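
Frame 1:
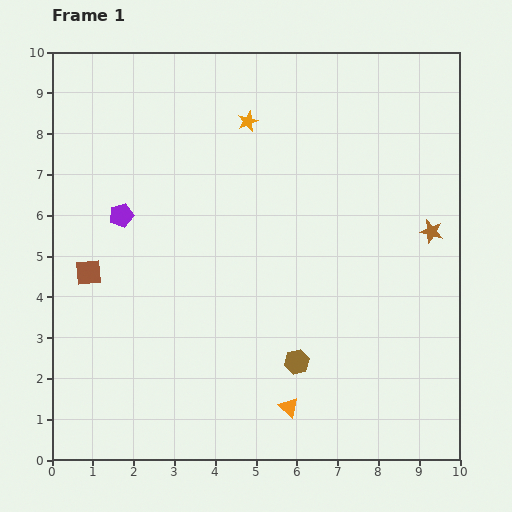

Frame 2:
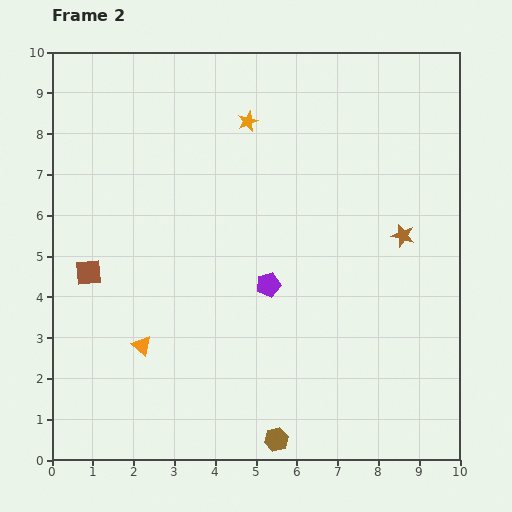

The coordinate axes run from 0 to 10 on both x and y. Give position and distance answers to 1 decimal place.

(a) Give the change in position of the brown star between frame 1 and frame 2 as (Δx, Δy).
(-0.7, -0.1)

The brown star was at (9.3, 5.6) in frame 1 and (8.6, 5.5) in frame 2.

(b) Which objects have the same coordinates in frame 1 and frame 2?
the brown square, the orange star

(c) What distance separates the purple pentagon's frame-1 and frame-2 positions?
4.0

The purple pentagon moved from (1.7, 6.0) to (5.3, 4.3), a distance of √(3.6² + 1.7²) ≈ 4.0.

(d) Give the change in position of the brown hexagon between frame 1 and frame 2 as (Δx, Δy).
(-0.5, -1.9)

The brown hexagon was at (6.0, 2.4) in frame 1 and (5.5, 0.5) in frame 2.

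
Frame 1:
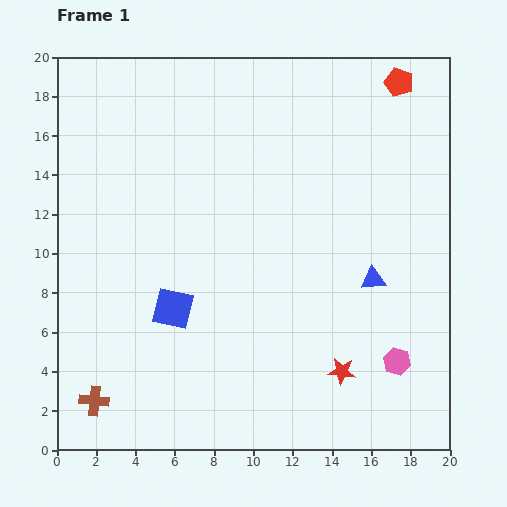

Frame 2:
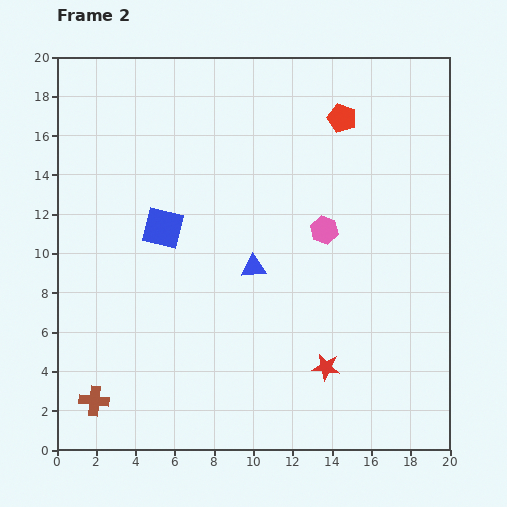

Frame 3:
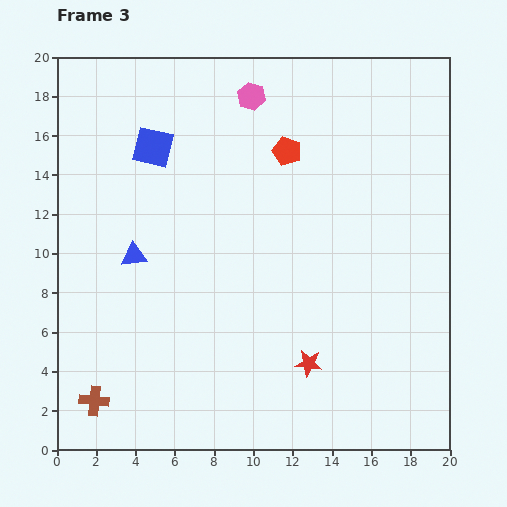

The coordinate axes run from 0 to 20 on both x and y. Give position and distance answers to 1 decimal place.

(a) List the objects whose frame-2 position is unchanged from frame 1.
the brown cross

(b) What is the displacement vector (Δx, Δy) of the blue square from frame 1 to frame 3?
(-1.0, 8.2)

The blue square was at (5.9, 7.2) in frame 1 and (4.9, 15.4) in frame 3.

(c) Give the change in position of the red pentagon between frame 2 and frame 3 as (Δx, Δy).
(-2.8, -1.7)

The red pentagon was at (14.5, 16.9) in frame 2 and (11.7, 15.2) in frame 3.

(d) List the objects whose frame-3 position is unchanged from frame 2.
the brown cross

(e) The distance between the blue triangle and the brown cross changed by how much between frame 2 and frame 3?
-2.9

Distance in frame 2: 10.6. Distance in frame 3: 7.7.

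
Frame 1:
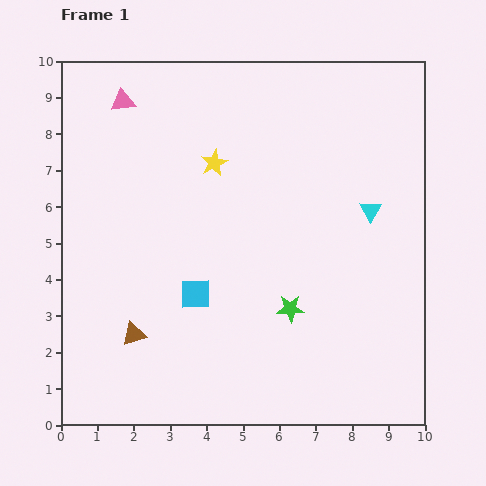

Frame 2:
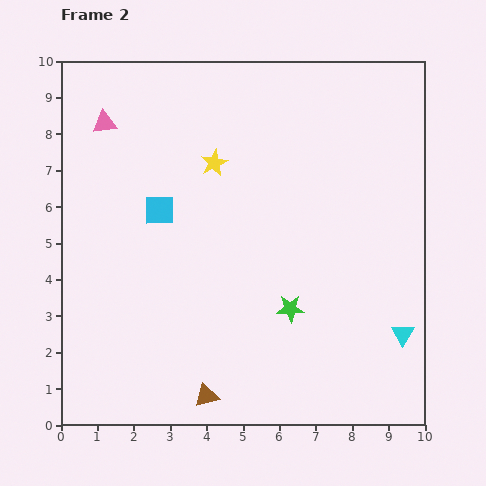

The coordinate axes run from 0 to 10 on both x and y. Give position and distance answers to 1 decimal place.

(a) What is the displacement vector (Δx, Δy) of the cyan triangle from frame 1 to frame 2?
(0.9, -3.4)

The cyan triangle was at (8.5, 5.9) in frame 1 and (9.4, 2.5) in frame 2.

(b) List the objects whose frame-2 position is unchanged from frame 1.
the yellow star, the green star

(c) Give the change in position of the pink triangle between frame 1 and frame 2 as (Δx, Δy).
(-0.5, -0.6)

The pink triangle was at (1.7, 8.9) in frame 1 and (1.2, 8.3) in frame 2.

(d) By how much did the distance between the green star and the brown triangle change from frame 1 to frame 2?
-1.1

Distance in frame 1: 4.4. Distance in frame 2: 3.3.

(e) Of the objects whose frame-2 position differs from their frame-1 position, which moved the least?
the pink triangle

(moved 0.8)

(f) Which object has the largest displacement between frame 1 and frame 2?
the cyan triangle

(moved 3.5; next 2.6)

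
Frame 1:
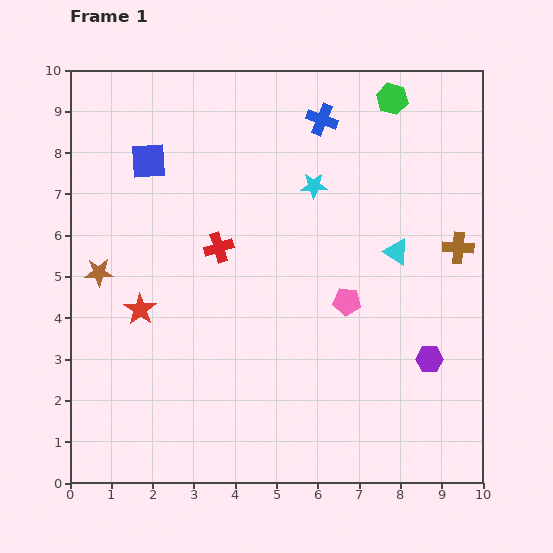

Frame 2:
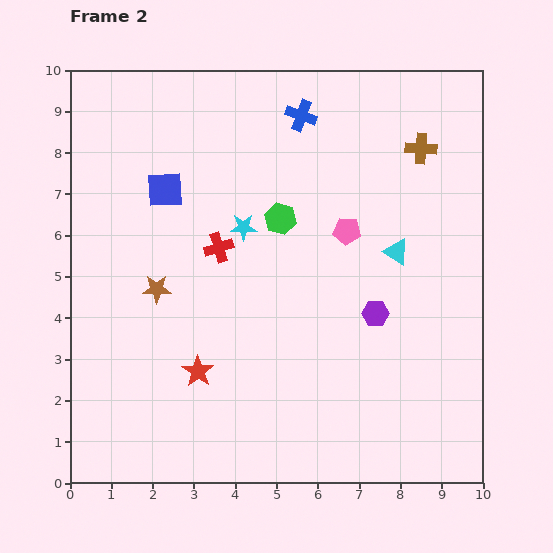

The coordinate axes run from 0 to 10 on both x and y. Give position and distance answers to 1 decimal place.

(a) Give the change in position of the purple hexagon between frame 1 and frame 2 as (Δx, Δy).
(-1.3, 1.1)

The purple hexagon was at (8.7, 3.0) in frame 1 and (7.4, 4.1) in frame 2.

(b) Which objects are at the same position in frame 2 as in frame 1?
the cyan triangle, the red cross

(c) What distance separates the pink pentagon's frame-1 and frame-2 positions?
1.7

The pink pentagon moved from (6.7, 4.4) to (6.7, 6.1), a distance of √(0.0² + 1.7²) ≈ 1.7.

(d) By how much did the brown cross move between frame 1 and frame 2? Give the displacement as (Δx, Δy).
(-0.9, 2.4)

The brown cross was at (9.4, 5.7) in frame 1 and (8.5, 8.1) in frame 2.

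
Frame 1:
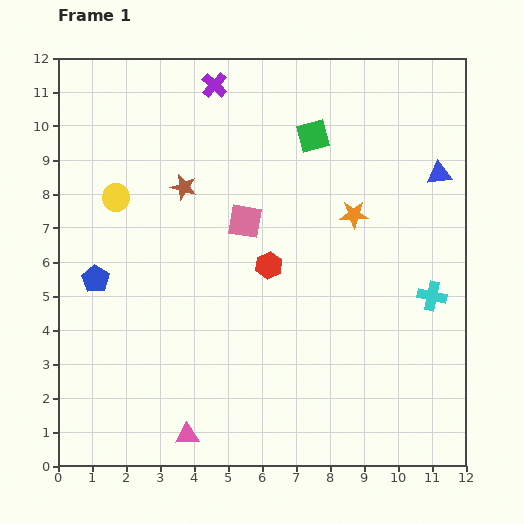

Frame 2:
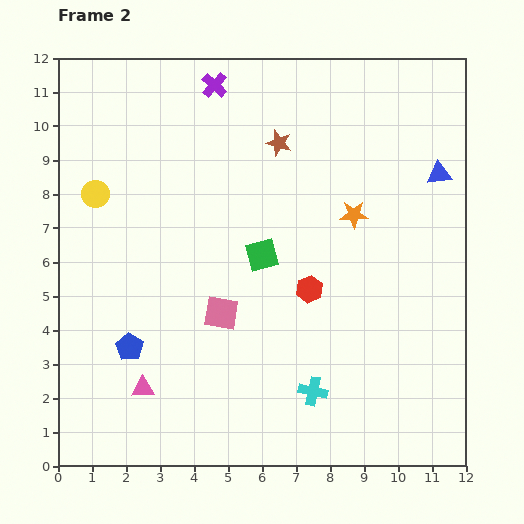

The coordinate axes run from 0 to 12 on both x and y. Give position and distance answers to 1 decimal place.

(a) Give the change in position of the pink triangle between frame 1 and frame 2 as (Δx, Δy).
(-1.3, 1.4)

The pink triangle was at (3.8, 0.9) in frame 1 and (2.5, 2.3) in frame 2.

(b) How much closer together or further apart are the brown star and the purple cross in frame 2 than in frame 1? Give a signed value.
-0.6

Distance in frame 1: 3.1. Distance in frame 2: 2.5.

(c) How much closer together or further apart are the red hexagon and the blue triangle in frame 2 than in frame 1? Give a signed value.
-0.6

Distance in frame 1: 5.7. Distance in frame 2: 5.1.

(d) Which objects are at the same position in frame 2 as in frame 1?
the blue triangle, the orange star, the purple cross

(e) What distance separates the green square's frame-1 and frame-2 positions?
3.8

The green square moved from (7.5, 9.7) to (6.0, 6.2), a distance of √(1.5² + 3.5²) ≈ 3.8.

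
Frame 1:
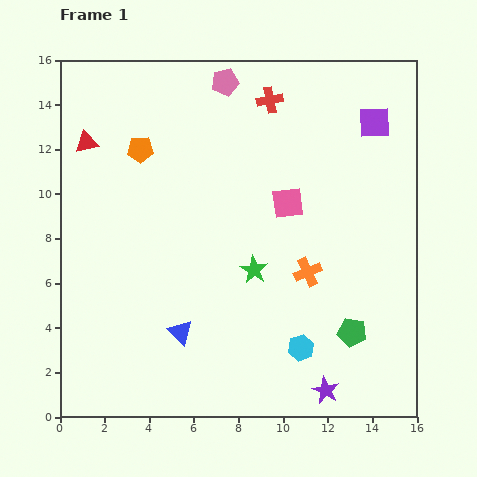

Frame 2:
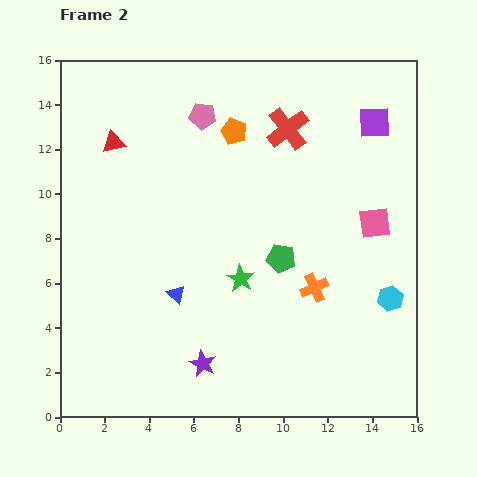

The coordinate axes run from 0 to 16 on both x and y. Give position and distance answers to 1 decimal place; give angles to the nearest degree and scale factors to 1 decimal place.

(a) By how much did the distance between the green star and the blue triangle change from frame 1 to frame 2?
-1.3

Distance in frame 1: 4.3. Distance in frame 2: 3.0.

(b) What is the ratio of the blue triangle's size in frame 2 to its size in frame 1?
0.7×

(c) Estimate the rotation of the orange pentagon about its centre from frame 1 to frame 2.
24° clockwise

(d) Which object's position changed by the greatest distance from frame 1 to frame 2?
the purple star

(moved 5.6; next 4.6)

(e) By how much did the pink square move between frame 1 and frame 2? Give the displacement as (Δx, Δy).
(3.9, -0.9)

The pink square was at (10.2, 9.6) in frame 1 and (14.1, 8.7) in frame 2.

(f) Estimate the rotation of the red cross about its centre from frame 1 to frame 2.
27° counter-clockwise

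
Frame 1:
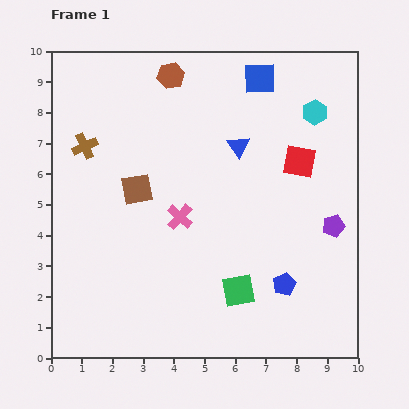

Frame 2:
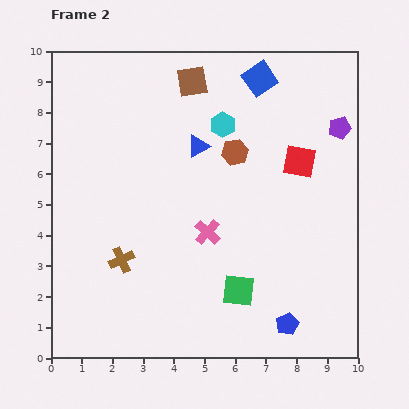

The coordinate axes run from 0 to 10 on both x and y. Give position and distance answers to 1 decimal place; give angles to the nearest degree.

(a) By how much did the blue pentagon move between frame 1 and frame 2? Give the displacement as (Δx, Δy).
(0.1, -1.3)

The blue pentagon was at (7.6, 2.4) in frame 1 and (7.7, 1.1) in frame 2.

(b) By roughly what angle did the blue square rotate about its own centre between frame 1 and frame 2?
33° counter-clockwise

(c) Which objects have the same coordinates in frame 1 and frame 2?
the blue square, the red square, the green square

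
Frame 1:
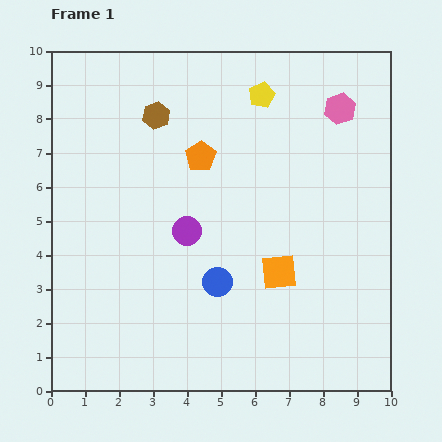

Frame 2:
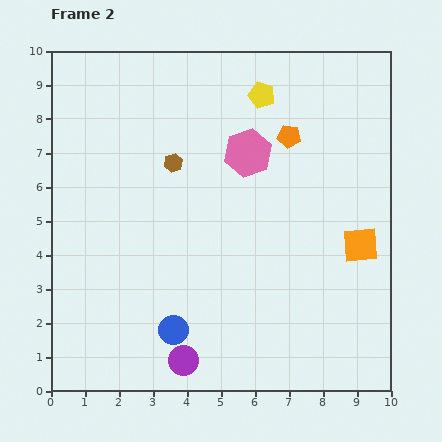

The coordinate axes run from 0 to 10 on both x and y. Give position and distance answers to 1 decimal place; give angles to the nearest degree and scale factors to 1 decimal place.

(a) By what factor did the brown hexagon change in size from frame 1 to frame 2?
0.7×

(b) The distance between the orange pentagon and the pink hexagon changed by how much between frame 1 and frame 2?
-3.0

Distance in frame 1: 4.3. Distance in frame 2: 1.3.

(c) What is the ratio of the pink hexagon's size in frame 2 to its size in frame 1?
1.5×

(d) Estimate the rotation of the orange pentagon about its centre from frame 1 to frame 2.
30° counter-clockwise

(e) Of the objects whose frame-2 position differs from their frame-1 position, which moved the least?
the brown hexagon

(moved 1.5)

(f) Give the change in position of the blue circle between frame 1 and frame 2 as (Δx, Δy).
(-1.3, -1.4)

The blue circle was at (4.9, 3.2) in frame 1 and (3.6, 1.8) in frame 2.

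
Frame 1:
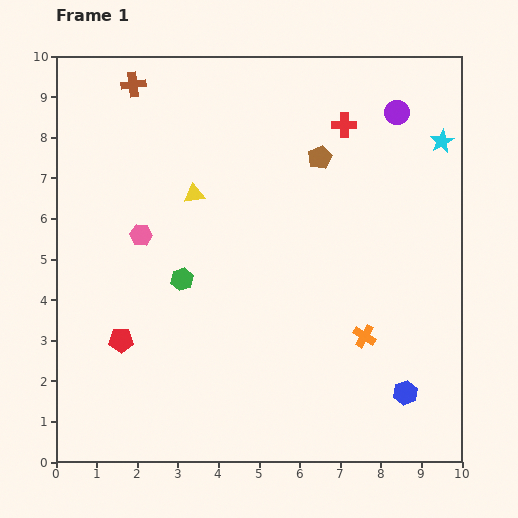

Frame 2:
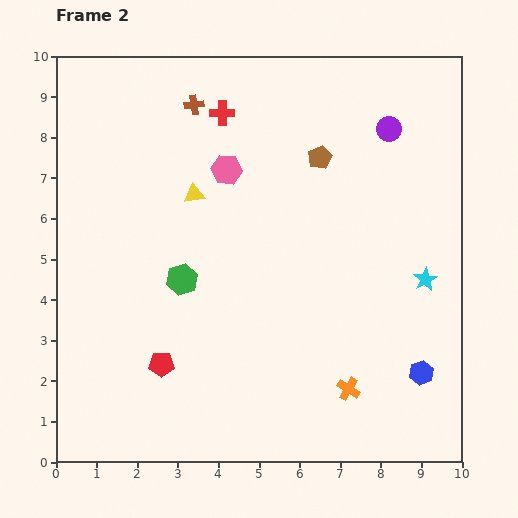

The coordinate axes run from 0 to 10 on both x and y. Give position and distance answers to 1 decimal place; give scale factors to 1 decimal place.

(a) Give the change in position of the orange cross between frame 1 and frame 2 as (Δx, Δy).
(-0.4, -1.3)

The orange cross was at (7.6, 3.1) in frame 1 and (7.2, 1.8) in frame 2.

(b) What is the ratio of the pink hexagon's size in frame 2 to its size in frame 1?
1.4×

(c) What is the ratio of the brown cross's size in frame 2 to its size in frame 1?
0.8×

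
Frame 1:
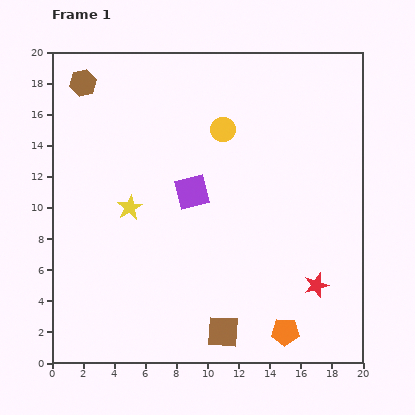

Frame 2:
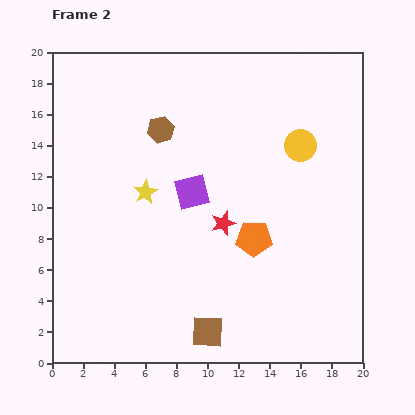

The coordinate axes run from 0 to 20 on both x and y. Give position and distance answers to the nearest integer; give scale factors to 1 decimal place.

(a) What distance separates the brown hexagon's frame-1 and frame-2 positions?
6

The brown hexagon moved from (2, 18) to (7, 15), a distance of √(5² + 3²) ≈ 6.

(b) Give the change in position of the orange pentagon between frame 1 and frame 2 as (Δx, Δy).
(-2, 6)

The orange pentagon was at (15, 2) in frame 1 and (13, 8) in frame 2.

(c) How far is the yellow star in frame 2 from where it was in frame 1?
1

The yellow star moved from (5, 10) to (6, 11), a distance of √(1² + 1²) ≈ 1.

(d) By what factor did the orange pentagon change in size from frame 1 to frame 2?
1.3×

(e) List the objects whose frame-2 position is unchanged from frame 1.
the purple square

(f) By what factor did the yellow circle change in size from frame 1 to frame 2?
1.3×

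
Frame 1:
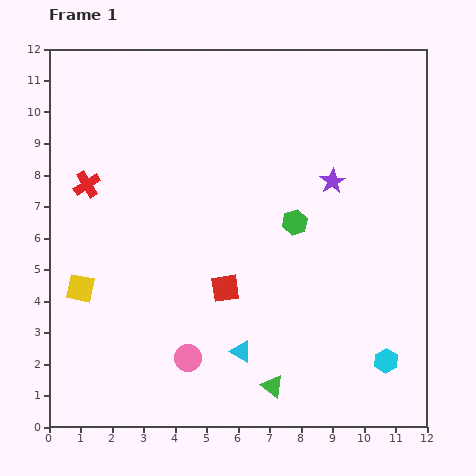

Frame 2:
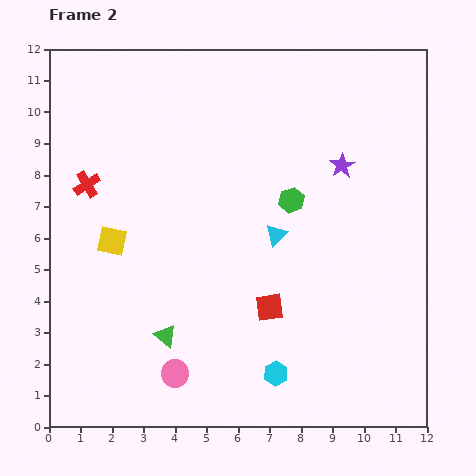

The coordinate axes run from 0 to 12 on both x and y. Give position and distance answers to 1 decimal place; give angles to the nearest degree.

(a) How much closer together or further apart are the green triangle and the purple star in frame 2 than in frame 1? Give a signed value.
+1.0

Distance in frame 1: 6.8. Distance in frame 2: 7.8.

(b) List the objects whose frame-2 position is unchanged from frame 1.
the red cross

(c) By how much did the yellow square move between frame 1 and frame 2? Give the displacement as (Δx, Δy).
(1.0, 1.5)

The yellow square was at (1.0, 4.4) in frame 1 and (2.0, 5.9) in frame 2.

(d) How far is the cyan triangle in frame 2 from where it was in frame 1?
3.9

The cyan triangle moved from (6.1, 2.4) to (7.2, 6.1), a distance of √(1.1² + 3.7²) ≈ 3.9.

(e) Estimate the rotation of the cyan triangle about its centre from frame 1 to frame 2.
48° clockwise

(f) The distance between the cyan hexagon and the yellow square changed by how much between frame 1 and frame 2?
-3.3

Distance in frame 1: 10.0. Distance in frame 2: 6.7.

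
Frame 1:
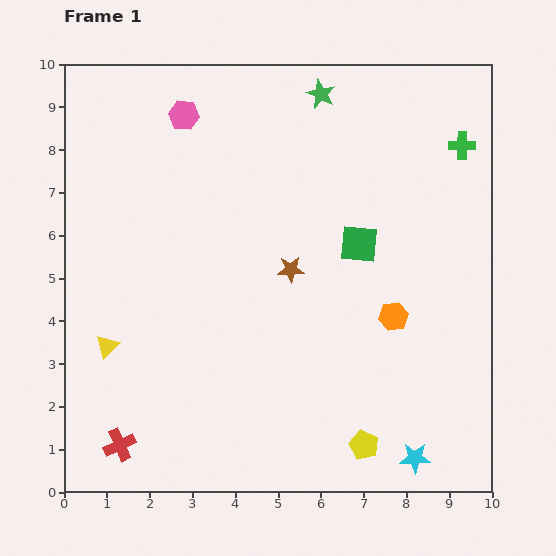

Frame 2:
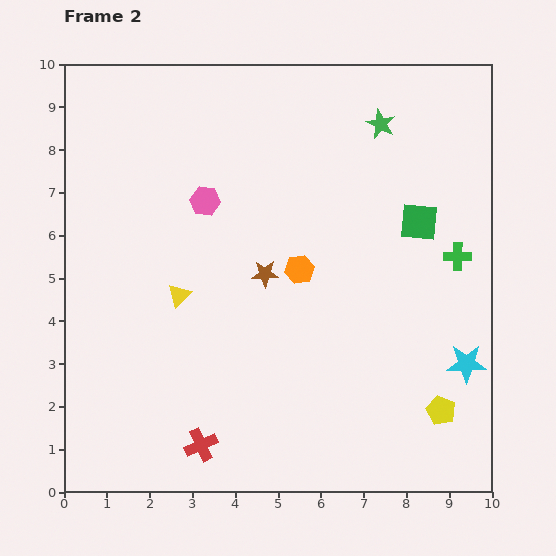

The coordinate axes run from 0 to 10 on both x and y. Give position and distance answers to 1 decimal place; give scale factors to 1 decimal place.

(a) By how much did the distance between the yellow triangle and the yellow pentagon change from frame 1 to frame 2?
+0.3

Distance in frame 1: 6.4. Distance in frame 2: 6.7.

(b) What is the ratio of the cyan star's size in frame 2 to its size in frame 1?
1.3×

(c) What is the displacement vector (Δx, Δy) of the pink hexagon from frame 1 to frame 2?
(0.5, -2.0)

The pink hexagon was at (2.8, 8.8) in frame 1 and (3.3, 6.8) in frame 2.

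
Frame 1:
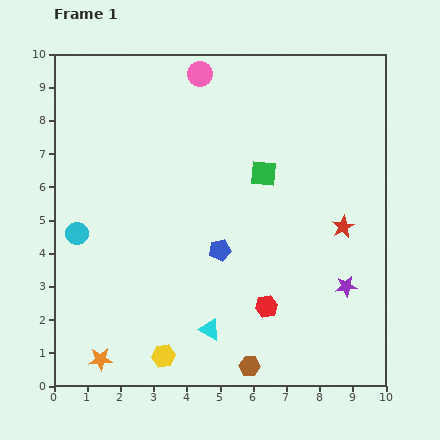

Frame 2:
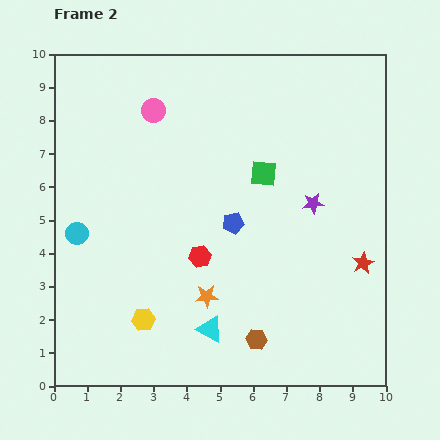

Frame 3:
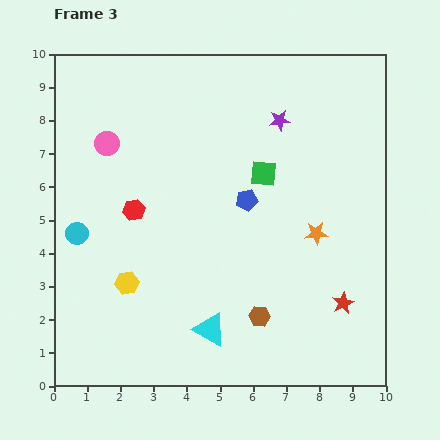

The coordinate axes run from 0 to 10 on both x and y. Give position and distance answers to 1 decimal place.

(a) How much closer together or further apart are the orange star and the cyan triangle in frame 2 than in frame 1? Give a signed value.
-2.4

Distance in frame 1: 3.4. Distance in frame 2: 1.0.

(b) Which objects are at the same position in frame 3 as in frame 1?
the cyan circle, the cyan triangle, the green square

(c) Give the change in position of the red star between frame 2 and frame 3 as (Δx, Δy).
(-0.6, -1.2)

The red star was at (9.3, 3.7) in frame 2 and (8.7, 2.5) in frame 3.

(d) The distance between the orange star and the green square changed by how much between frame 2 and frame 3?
-1.7

Distance in frame 2: 4.1. Distance in frame 3: 2.4.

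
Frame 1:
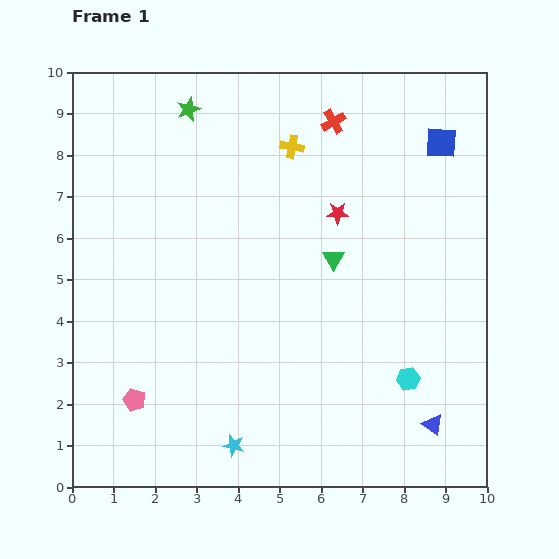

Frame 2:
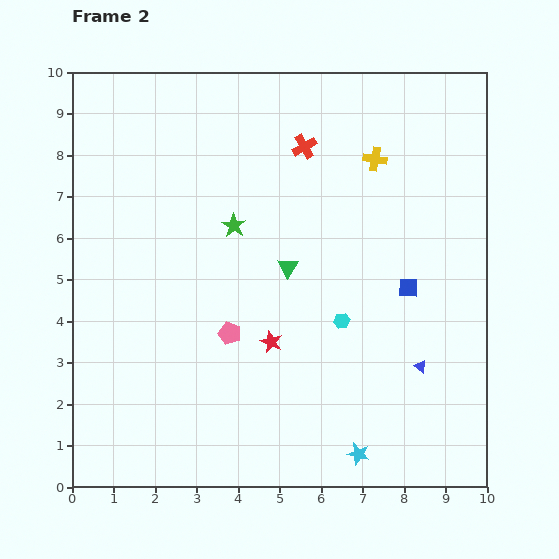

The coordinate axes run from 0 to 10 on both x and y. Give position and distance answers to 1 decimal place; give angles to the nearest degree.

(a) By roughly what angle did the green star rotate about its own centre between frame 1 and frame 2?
17° counter-clockwise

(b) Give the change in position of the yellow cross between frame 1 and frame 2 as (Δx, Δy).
(2.0, -0.3)

The yellow cross was at (5.3, 8.2) in frame 1 and (7.3, 7.9) in frame 2.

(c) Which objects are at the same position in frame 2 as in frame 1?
none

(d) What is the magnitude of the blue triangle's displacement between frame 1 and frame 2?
1.4

The blue triangle moved from (8.7, 1.5) to (8.4, 2.9), a distance of √(0.3² + 1.4²) ≈ 1.4.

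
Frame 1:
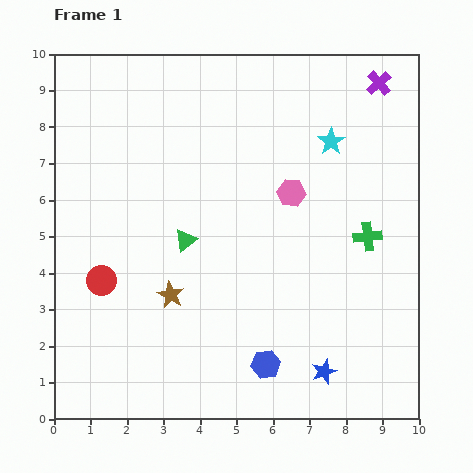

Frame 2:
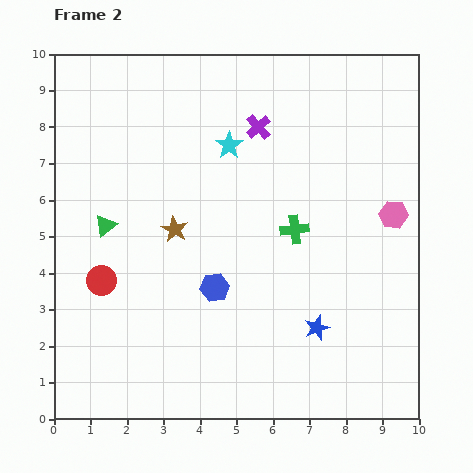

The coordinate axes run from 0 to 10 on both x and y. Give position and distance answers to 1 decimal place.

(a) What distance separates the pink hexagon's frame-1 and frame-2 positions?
2.9

The pink hexagon moved from (6.5, 6.2) to (9.3, 5.6), a distance of √(2.8² + 0.6²) ≈ 2.9.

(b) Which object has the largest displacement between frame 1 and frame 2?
the purple cross

(moved 3.5; next 2.9)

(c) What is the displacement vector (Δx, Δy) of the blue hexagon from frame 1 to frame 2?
(-1.4, 2.1)

The blue hexagon was at (5.8, 1.5) in frame 1 and (4.4, 3.6) in frame 2.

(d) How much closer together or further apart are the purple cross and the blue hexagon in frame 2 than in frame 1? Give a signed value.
-3.7

Distance in frame 1: 8.3. Distance in frame 2: 4.6.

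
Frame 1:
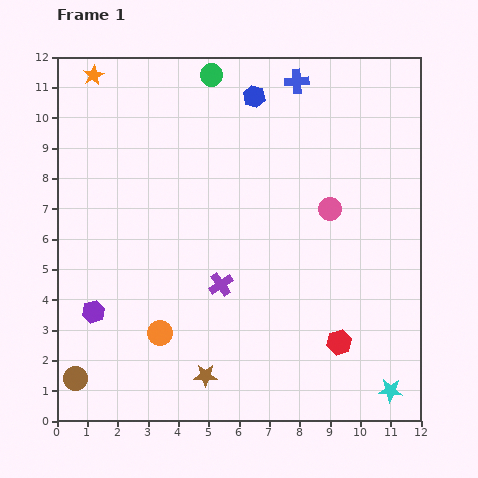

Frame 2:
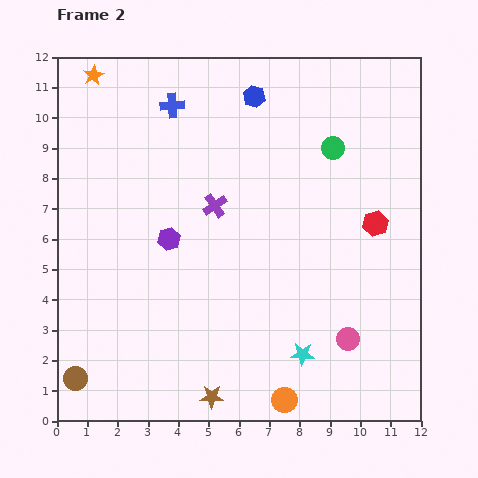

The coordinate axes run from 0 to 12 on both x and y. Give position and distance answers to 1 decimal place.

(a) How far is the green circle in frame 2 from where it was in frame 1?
4.7

The green circle moved from (5.1, 11.4) to (9.1, 9.0), a distance of √(4.0² + 2.4²) ≈ 4.7.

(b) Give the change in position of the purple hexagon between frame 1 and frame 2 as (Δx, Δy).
(2.5, 2.4)

The purple hexagon was at (1.2, 3.6) in frame 1 and (3.7, 6.0) in frame 2.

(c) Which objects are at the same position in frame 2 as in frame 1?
the orange star, the blue hexagon, the brown circle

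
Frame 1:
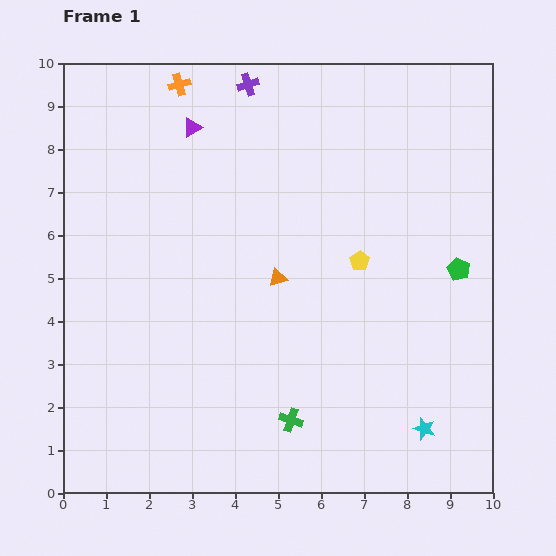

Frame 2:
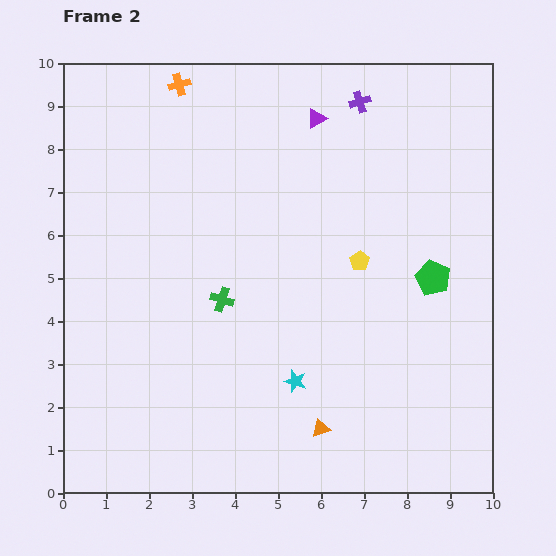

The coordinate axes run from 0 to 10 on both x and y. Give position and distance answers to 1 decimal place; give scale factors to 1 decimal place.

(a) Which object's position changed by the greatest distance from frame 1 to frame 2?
the orange triangle

(moved 3.6; next 3.2)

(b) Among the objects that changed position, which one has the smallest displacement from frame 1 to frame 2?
the green pentagon

(moved 0.6)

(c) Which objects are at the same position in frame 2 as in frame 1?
the yellow pentagon, the orange cross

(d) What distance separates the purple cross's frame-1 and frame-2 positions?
2.6

The purple cross moved from (4.3, 9.5) to (6.9, 9.1), a distance of √(2.6² + 0.4²) ≈ 2.6.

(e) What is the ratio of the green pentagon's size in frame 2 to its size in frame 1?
1.5×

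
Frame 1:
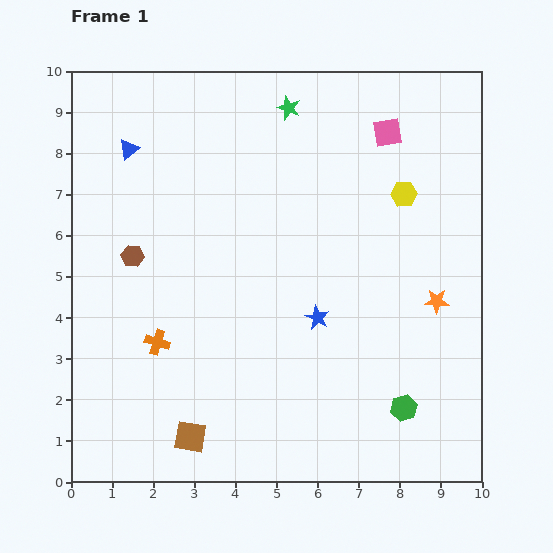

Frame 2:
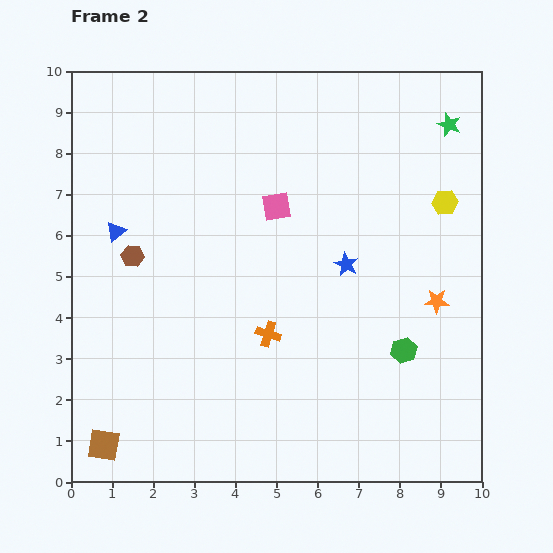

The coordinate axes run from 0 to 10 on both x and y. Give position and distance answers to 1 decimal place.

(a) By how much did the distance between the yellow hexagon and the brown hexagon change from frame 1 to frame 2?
+0.9

Distance in frame 1: 6.8. Distance in frame 2: 7.7.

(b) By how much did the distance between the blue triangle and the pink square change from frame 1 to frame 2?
-2.4

Distance in frame 1: 6.3. Distance in frame 2: 3.9.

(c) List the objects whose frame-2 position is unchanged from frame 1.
the orange star, the brown hexagon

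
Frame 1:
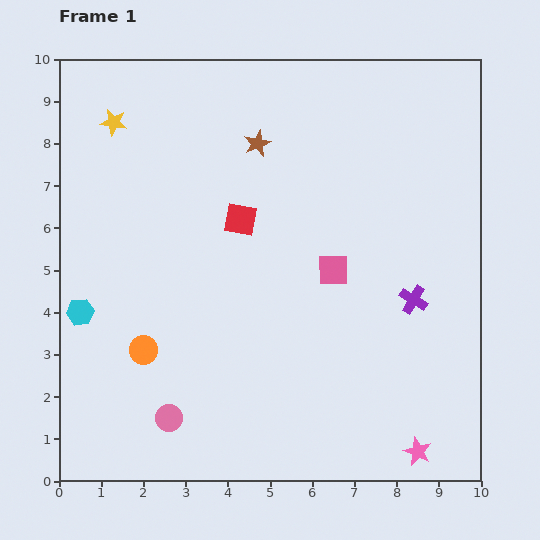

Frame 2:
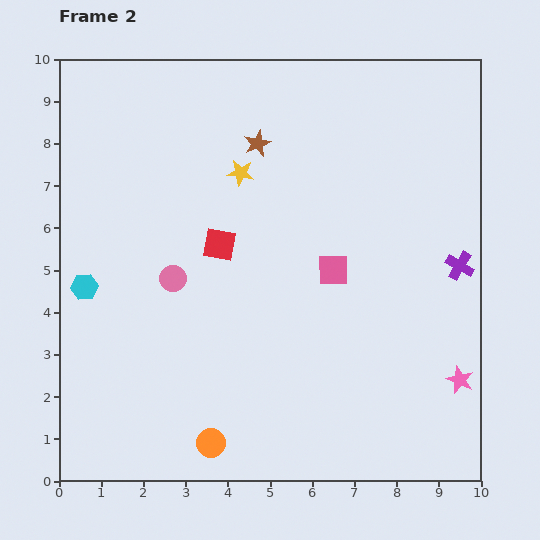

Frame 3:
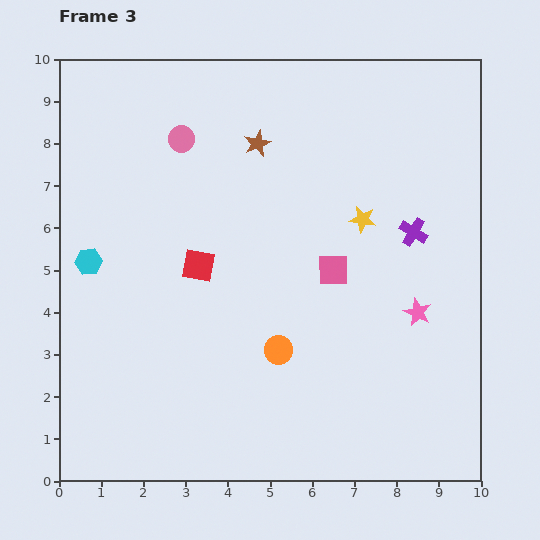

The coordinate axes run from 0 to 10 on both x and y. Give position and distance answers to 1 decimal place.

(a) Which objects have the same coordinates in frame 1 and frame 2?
the brown star, the pink square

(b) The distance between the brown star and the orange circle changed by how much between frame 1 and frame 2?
+1.6

Distance in frame 1: 5.6. Distance in frame 2: 7.2.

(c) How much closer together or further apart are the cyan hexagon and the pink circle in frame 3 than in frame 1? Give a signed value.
+0.3

Distance in frame 1: 3.3. Distance in frame 3: 3.6.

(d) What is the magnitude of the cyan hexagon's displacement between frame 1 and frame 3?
1.2

The cyan hexagon moved from (0.5, 4.0) to (0.7, 5.2), a distance of √(0.2² + 1.2²) ≈ 1.2.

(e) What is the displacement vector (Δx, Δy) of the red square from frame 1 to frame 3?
(-1.0, -1.1)

The red square was at (4.3, 6.2) in frame 1 and (3.3, 5.1) in frame 3.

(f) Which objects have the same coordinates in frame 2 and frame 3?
the brown star, the pink square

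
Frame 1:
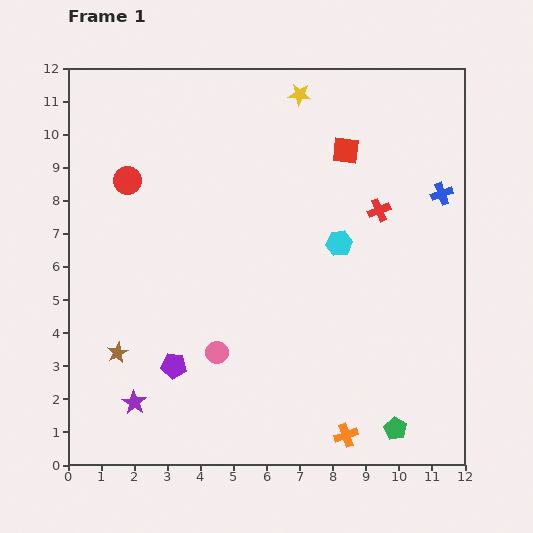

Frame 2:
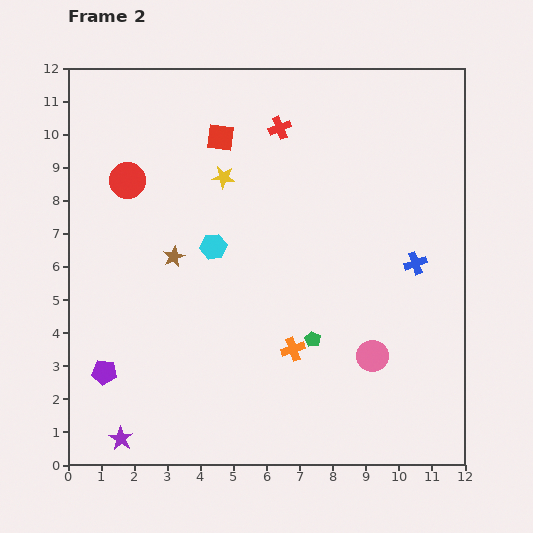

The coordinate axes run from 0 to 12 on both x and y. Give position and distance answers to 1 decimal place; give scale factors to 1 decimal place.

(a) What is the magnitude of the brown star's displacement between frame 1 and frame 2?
3.4

The brown star moved from (1.5, 3.4) to (3.2, 6.3), a distance of √(1.7² + 2.9²) ≈ 3.4.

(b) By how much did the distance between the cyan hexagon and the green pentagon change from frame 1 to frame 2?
-1.8

Distance in frame 1: 5.9. Distance in frame 2: 4.1.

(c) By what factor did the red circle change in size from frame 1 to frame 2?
1.3×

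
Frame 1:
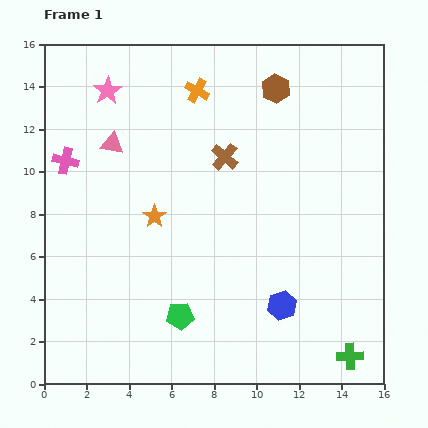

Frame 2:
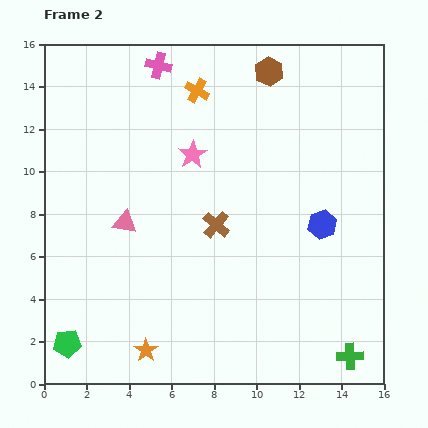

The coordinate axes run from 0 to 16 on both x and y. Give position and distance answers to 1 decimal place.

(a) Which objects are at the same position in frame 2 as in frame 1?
the orange cross, the green cross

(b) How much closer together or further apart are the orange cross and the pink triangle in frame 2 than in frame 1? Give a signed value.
+2.4

Distance in frame 1: 4.7. Distance in frame 2: 7.1.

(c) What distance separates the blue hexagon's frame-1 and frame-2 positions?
4.2

The blue hexagon moved from (11.2, 3.7) to (13.1, 7.5), a distance of √(1.9² + 3.8²) ≈ 4.2.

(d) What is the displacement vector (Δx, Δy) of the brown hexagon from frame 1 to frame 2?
(-0.3, 0.8)

The brown hexagon was at (10.9, 13.9) in frame 1 and (10.6, 14.7) in frame 2.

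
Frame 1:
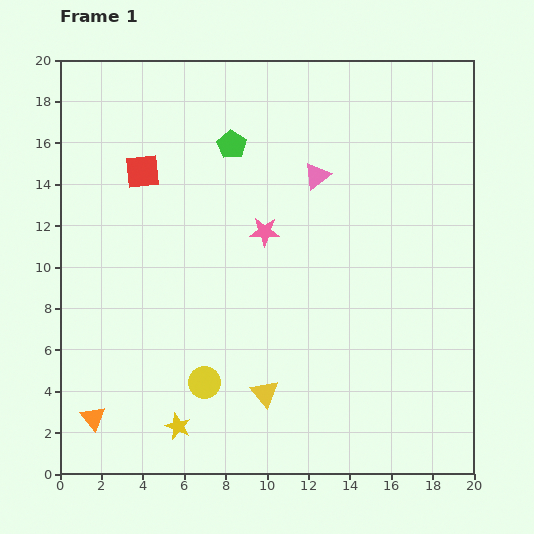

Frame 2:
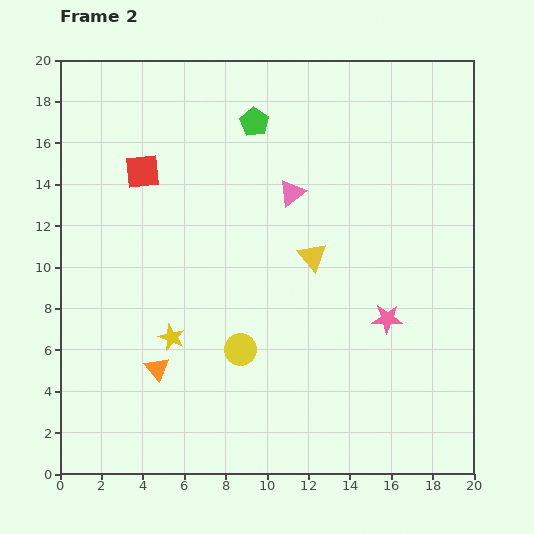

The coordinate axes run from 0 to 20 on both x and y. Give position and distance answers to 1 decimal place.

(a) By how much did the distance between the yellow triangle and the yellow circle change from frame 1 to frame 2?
+2.8

Distance in frame 1: 2.9. Distance in frame 2: 5.7.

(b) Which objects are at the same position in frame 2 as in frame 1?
the red square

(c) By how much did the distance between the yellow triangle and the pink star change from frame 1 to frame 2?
-3.1

Distance in frame 1: 7.8. Distance in frame 2: 4.7.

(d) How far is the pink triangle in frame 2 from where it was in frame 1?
1.4

The pink triangle moved from (12.4, 14.4) to (11.2, 13.6), a distance of √(1.2² + 0.8²) ≈ 1.4.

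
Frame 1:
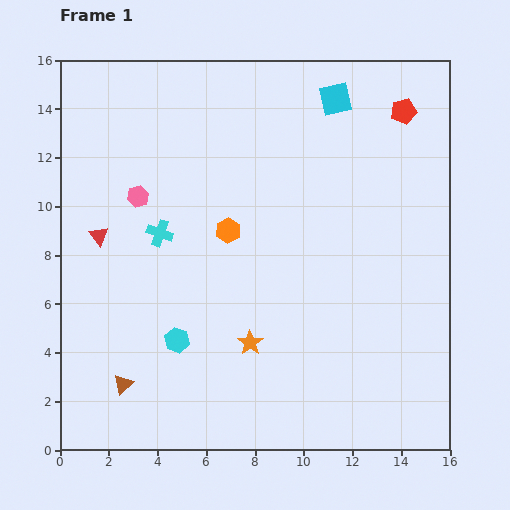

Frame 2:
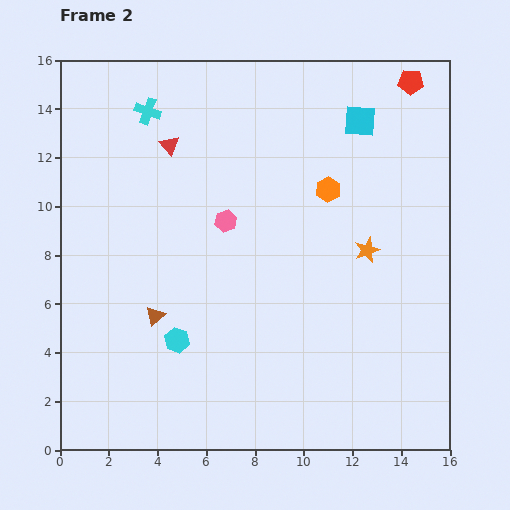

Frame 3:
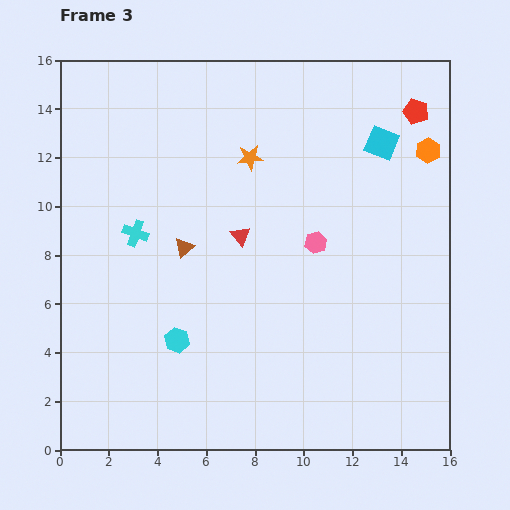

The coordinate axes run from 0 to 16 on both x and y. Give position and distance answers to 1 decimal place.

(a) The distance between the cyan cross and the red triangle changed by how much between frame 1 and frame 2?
-0.8

Distance in frame 1: 2.5. Distance in frame 2: 1.7.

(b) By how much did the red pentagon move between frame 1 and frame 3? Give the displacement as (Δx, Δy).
(0.5, 0.0)

The red pentagon was at (14.1, 13.9) in frame 1 and (14.6, 13.9) in frame 3.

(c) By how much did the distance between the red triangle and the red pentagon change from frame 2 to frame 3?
-1.4

Distance in frame 2: 10.2. Distance in frame 3: 8.8.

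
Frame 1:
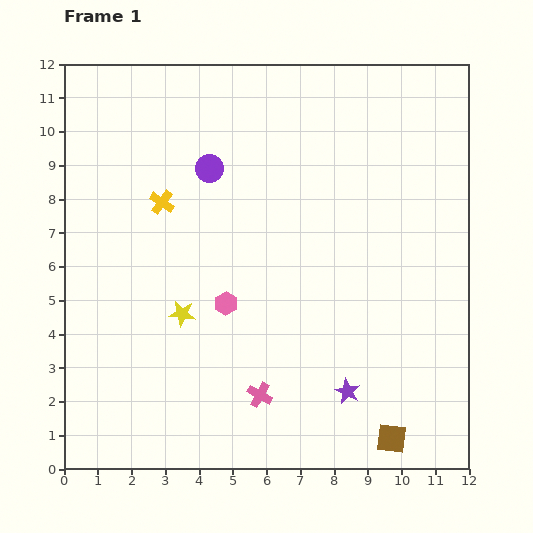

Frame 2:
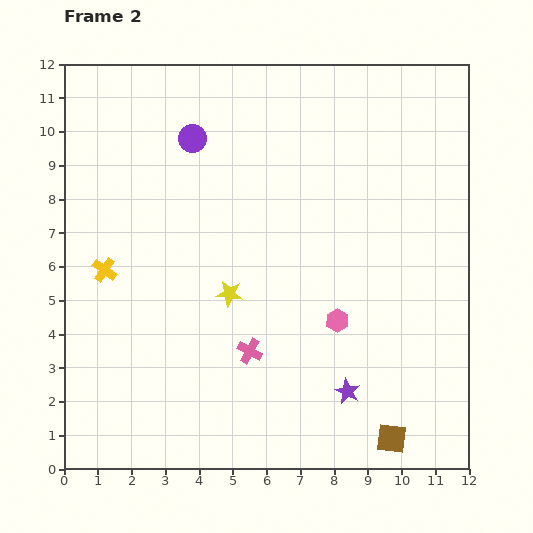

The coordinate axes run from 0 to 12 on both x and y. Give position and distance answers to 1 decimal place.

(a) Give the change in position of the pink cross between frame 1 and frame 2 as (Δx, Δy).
(-0.3, 1.3)

The pink cross was at (5.8, 2.2) in frame 1 and (5.5, 3.5) in frame 2.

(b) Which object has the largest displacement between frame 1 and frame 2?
the pink hexagon

(moved 3.3; next 2.6)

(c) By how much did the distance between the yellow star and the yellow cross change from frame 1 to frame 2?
+0.4

Distance in frame 1: 3.4. Distance in frame 2: 3.8.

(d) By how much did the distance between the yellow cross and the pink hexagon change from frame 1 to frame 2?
+3.5

Distance in frame 1: 3.6. Distance in frame 2: 7.1.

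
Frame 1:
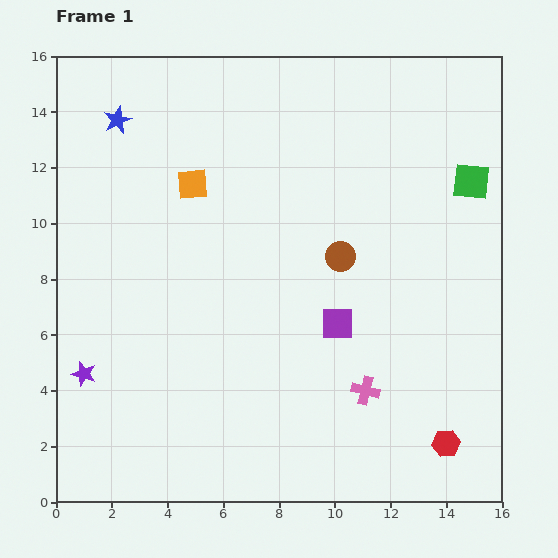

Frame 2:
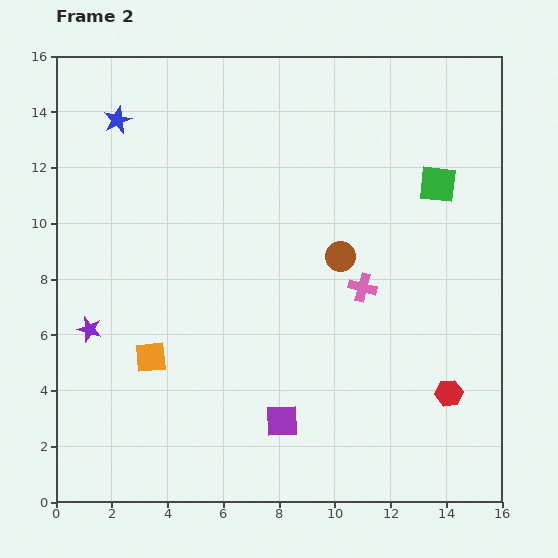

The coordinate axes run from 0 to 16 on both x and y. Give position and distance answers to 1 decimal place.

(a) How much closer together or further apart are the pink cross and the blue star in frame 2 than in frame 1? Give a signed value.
-2.5

Distance in frame 1: 13.2. Distance in frame 2: 10.7.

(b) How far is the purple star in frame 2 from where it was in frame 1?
1.6

The purple star moved from (1.0, 4.6) to (1.2, 6.2), a distance of √(0.2² + 1.6²) ≈ 1.6.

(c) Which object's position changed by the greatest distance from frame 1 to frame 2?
the orange square

(moved 6.4; next 4.0)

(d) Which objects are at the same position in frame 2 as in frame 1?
the brown circle, the blue star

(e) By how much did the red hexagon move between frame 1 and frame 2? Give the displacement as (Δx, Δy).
(0.1, 1.8)

The red hexagon was at (14.0, 2.1) in frame 1 and (14.1, 3.9) in frame 2.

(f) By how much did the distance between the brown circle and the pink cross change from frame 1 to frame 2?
-3.5

Distance in frame 1: 4.9. Distance in frame 2: 1.4.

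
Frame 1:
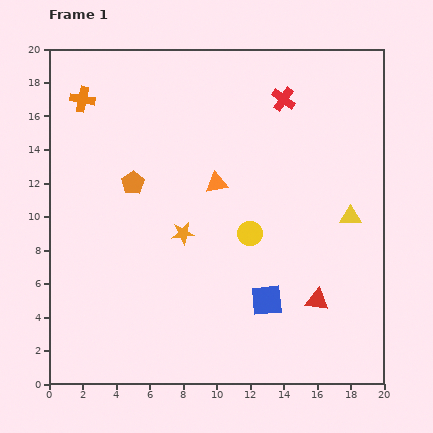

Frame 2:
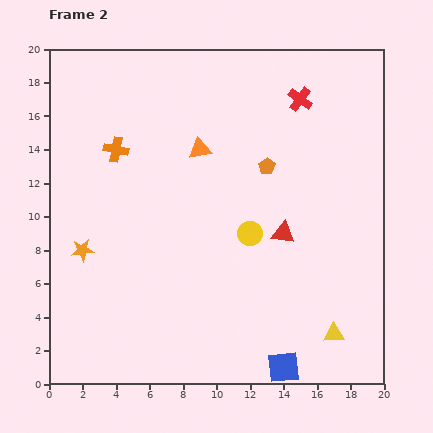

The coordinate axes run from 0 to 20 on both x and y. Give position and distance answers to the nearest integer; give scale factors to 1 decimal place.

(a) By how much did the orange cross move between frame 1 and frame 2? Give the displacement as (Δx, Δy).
(2, -3)

The orange cross was at (2, 17) in frame 1 and (4, 14) in frame 2.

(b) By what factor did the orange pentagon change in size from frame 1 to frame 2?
0.8×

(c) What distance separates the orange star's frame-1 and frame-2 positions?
6

The orange star moved from (8, 9) to (2, 8), a distance of √(6² + 1²) ≈ 6.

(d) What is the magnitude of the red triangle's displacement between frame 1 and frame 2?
4

The red triangle moved from (16, 5) to (14, 9), a distance of √(2² + 4²) ≈ 4.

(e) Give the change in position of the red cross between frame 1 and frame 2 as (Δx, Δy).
(1, 0)

The red cross was at (14, 17) in frame 1 and (15, 17) in frame 2.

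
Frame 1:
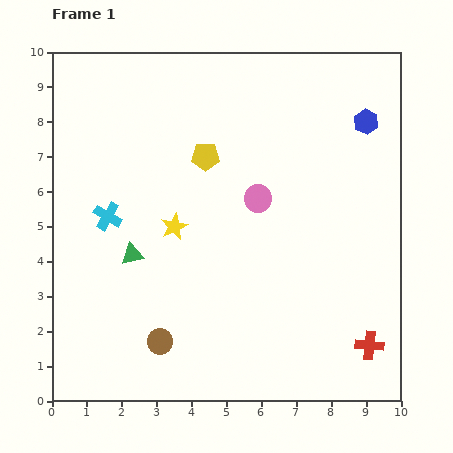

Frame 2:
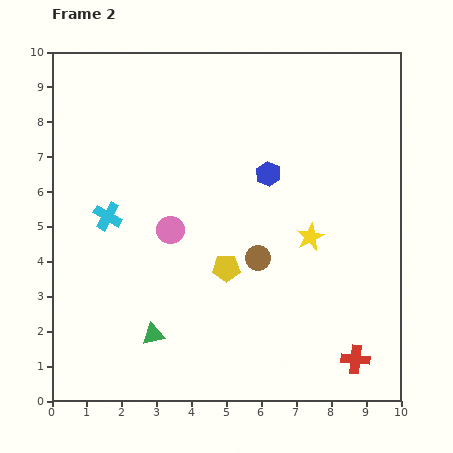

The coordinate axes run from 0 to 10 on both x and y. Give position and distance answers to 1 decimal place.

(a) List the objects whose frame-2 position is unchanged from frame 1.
the cyan cross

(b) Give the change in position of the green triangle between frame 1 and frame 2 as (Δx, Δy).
(0.6, -2.3)

The green triangle was at (2.3, 4.2) in frame 1 and (2.9, 1.9) in frame 2.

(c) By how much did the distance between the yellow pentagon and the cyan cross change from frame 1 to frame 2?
+0.4

Distance in frame 1: 3.3. Distance in frame 2: 3.7.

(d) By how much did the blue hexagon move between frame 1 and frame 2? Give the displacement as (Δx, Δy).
(-2.8, -1.5)

The blue hexagon was at (9.0, 8.0) in frame 1 and (6.2, 6.5) in frame 2.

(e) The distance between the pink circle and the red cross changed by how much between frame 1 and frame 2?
+1.2

Distance in frame 1: 5.3. Distance in frame 2: 6.5.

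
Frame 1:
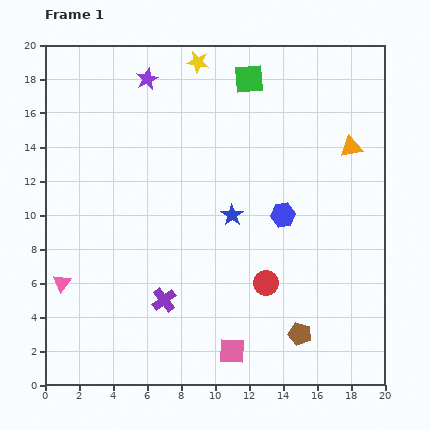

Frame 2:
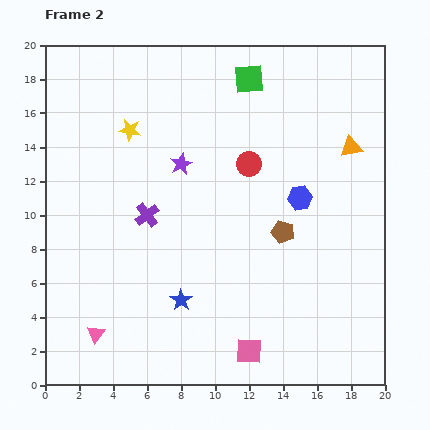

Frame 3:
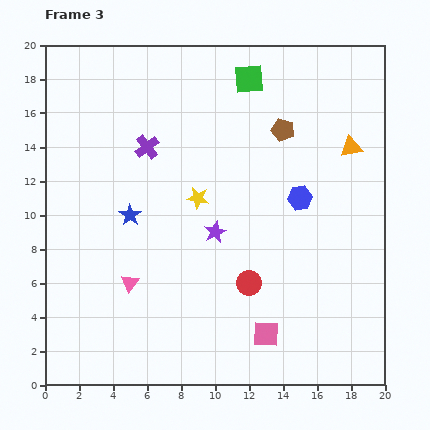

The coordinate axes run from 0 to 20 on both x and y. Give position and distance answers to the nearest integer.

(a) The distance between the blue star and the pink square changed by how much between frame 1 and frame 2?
-3

Distance in frame 1: 8. Distance in frame 2: 5.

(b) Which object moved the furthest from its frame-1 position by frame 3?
the brown pentagon

(moved 12; next 10)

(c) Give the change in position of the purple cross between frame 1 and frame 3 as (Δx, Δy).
(-1, 9)

The purple cross was at (7, 5) in frame 1 and (6, 14) in frame 3.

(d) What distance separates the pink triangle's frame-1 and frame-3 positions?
4

The pink triangle moved from (1, 6) to (5, 6), a distance of √(4² + 0²) ≈ 4.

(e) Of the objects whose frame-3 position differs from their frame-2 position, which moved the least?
the pink square

(moved 1)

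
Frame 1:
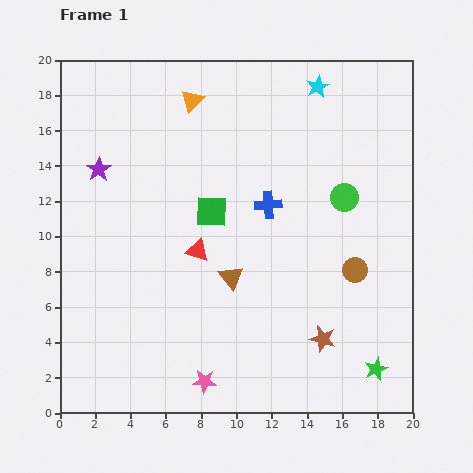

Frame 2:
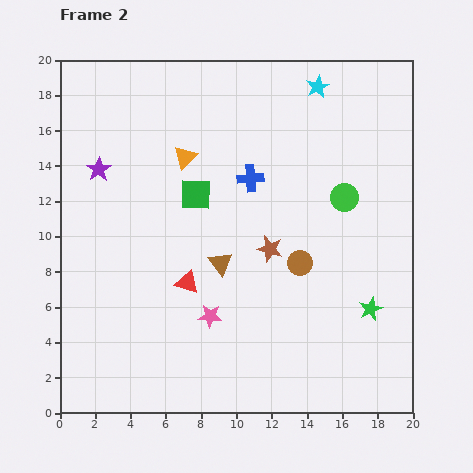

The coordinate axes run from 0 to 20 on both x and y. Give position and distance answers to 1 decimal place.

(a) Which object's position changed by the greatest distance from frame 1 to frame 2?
the brown star

(moved 5.9; next 3.7)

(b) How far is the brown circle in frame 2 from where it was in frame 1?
3.1

The brown circle moved from (16.7, 8.1) to (13.6, 8.5), a distance of √(3.1² + 0.4²) ≈ 3.1.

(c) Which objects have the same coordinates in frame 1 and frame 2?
the cyan star, the purple star, the green circle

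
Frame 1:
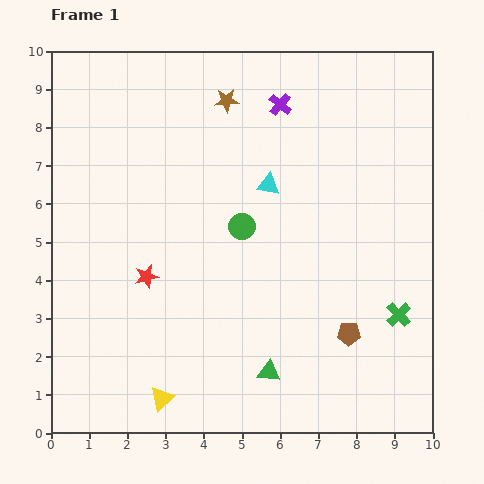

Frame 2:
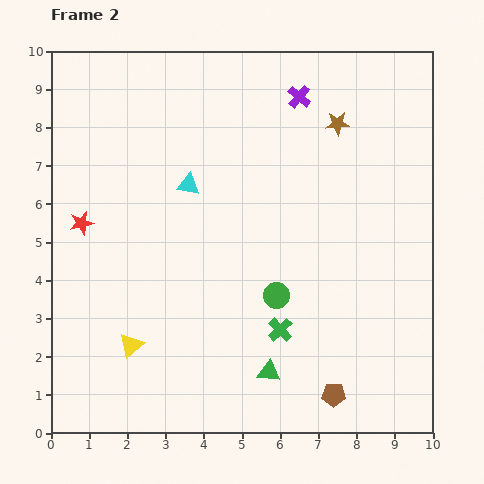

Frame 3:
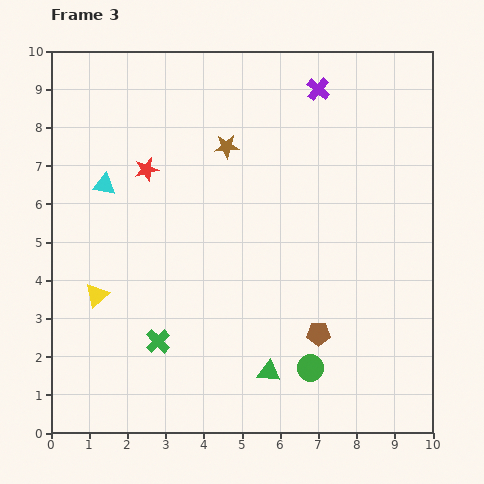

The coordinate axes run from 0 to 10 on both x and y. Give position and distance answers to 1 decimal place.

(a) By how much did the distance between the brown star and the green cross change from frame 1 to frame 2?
-1.6

Distance in frame 1: 7.2. Distance in frame 2: 5.6.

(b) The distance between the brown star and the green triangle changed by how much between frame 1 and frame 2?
-0.5

Distance in frame 1: 7.2. Distance in frame 2: 6.7.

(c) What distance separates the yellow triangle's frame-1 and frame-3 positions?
3.2

The yellow triangle moved from (2.9, 0.9) to (1.2, 3.6), a distance of √(1.7² + 2.7²) ≈ 3.2.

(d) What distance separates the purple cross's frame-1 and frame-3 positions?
1.1

The purple cross moved from (6.0, 8.6) to (7.0, 9.0), a distance of √(1.0² + 0.4²) ≈ 1.1.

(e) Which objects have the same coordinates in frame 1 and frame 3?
the green triangle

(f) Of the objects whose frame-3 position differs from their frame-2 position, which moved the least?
the purple cross

(moved 0.5)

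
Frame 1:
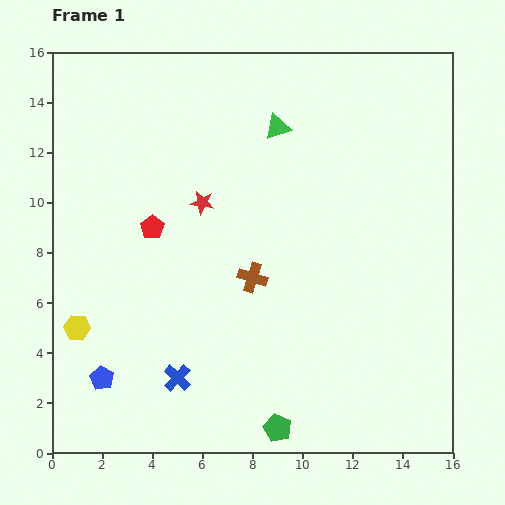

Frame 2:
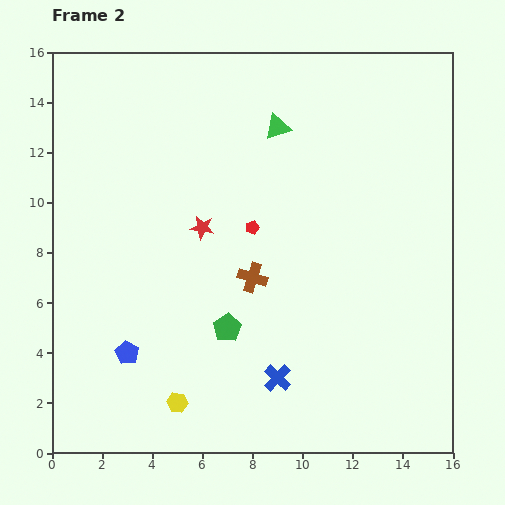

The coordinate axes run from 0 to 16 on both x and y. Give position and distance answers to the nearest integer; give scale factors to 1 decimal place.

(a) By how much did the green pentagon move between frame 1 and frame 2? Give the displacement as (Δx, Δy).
(-2, 4)

The green pentagon was at (9, 1) in frame 1 and (7, 5) in frame 2.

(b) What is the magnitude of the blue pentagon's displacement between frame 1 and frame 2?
1

The blue pentagon moved from (2, 3) to (3, 4), a distance of √(1² + 1²) ≈ 1.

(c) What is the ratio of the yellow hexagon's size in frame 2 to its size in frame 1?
0.8×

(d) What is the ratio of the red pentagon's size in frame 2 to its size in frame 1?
0.6×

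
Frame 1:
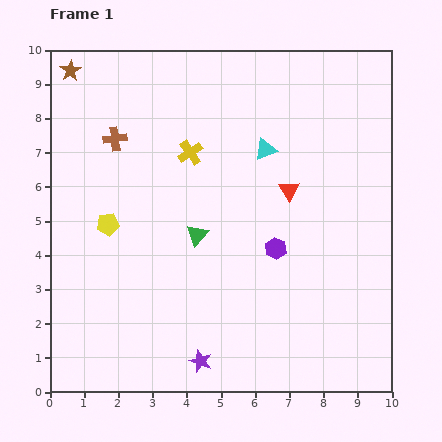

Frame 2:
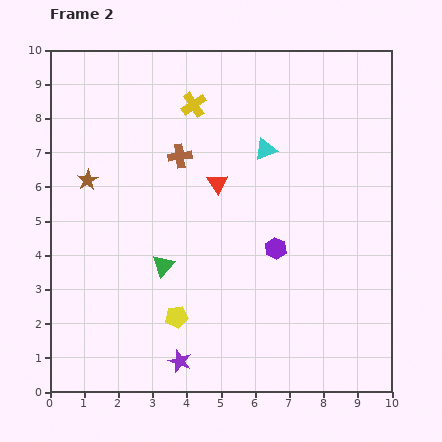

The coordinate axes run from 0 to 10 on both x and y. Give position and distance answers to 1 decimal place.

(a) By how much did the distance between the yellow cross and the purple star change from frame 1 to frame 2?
+1.4

Distance in frame 1: 6.1. Distance in frame 2: 7.5.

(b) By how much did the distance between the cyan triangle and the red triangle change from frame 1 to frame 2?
+0.3

Distance in frame 1: 1.4. Distance in frame 2: 1.7.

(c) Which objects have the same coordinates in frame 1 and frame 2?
the cyan triangle, the purple hexagon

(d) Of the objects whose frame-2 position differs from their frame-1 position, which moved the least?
the purple star

(moved 0.6)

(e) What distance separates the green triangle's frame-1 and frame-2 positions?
1.3

The green triangle moved from (4.3, 4.6) to (3.3, 3.7), a distance of √(1.0² + 0.9²) ≈ 1.3.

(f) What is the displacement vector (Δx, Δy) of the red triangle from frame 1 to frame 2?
(-2.1, 0.2)

The red triangle was at (7.0, 5.9) in frame 1 and (4.9, 6.1) in frame 2.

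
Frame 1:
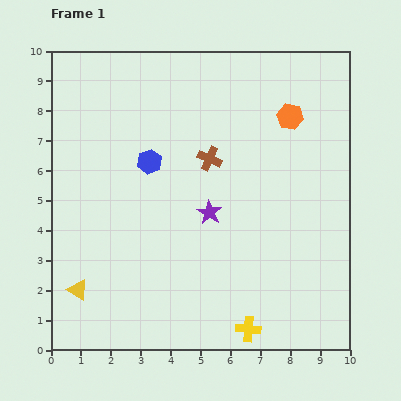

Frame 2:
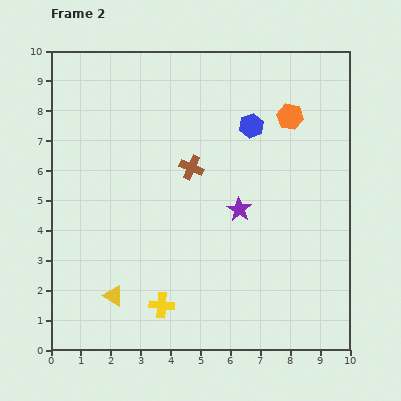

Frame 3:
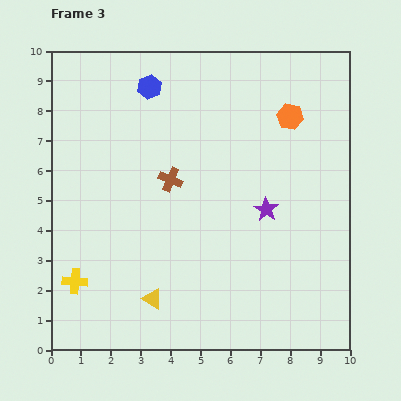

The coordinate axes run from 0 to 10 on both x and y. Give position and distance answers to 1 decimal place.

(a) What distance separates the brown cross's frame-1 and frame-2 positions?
0.7

The brown cross moved from (5.3, 6.4) to (4.7, 6.1), a distance of √(0.6² + 0.3²) ≈ 0.7.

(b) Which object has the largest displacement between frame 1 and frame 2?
the blue hexagon

(moved 3.6; next 3.0)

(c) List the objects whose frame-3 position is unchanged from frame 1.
the orange hexagon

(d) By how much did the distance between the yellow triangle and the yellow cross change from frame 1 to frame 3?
-3.1

Distance in frame 1: 5.8. Distance in frame 3: 2.7.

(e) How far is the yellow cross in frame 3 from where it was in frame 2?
3.0

The yellow cross moved from (3.7, 1.5) to (0.8, 2.3), a distance of √(2.9² + 0.8²) ≈ 3.0.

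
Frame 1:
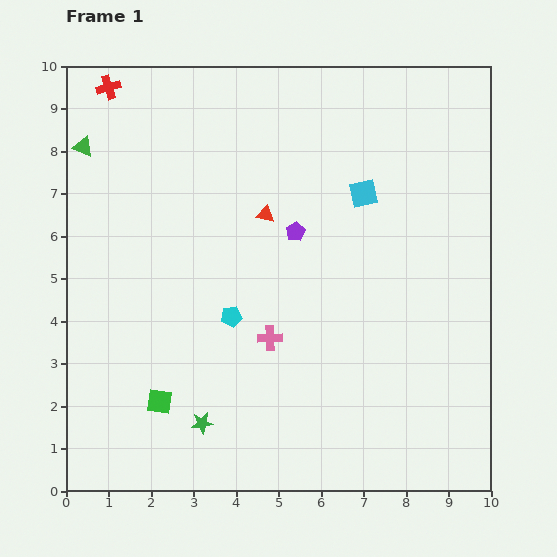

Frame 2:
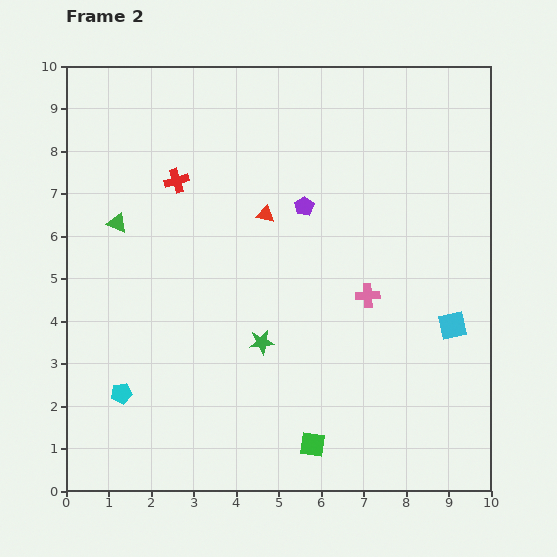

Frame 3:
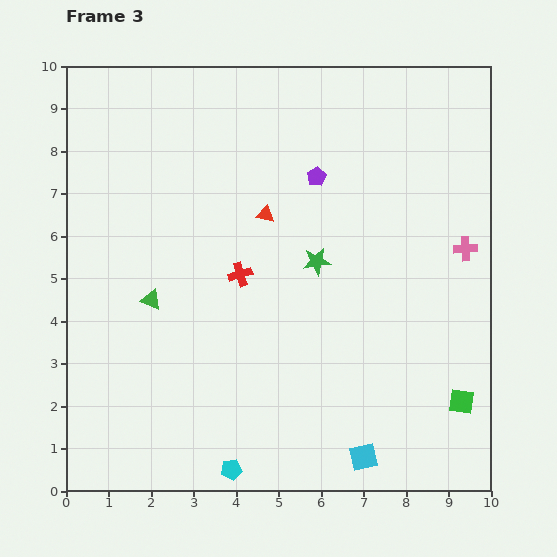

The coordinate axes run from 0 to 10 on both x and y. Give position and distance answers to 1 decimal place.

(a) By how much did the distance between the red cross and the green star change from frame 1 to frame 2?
-3.9

Distance in frame 1: 8.2. Distance in frame 2: 4.3.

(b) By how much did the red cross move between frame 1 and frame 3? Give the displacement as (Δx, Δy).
(3.1, -4.4)

The red cross was at (1.0, 9.5) in frame 1 and (4.1, 5.1) in frame 3.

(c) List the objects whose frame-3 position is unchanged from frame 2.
the red triangle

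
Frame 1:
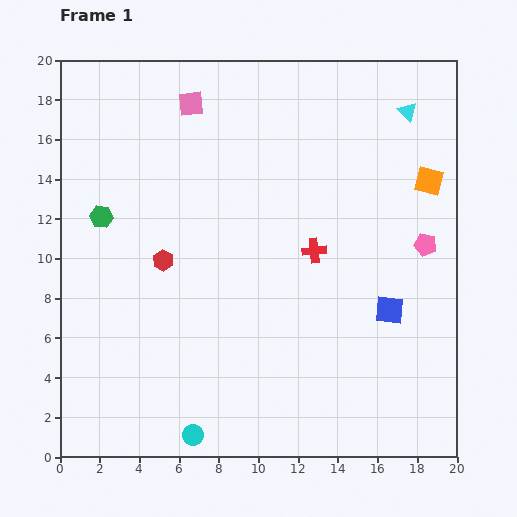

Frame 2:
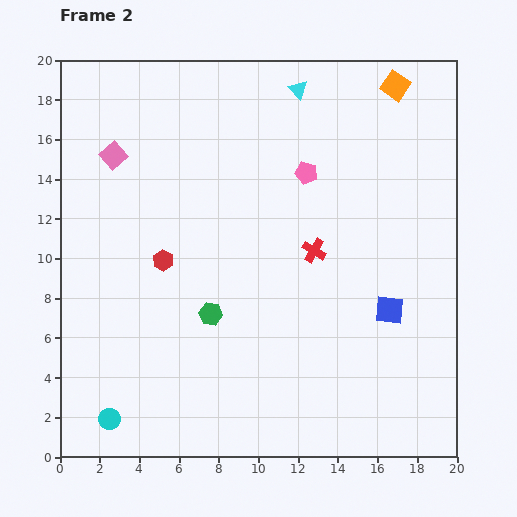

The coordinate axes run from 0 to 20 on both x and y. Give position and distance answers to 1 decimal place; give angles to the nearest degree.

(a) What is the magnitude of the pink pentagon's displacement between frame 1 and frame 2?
7.0

The pink pentagon moved from (18.4, 10.7) to (12.4, 14.3), a distance of √(6.0² + 3.6²) ≈ 7.0.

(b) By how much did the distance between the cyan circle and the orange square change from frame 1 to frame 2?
+4.6

Distance in frame 1: 17.5. Distance in frame 2: 22.1.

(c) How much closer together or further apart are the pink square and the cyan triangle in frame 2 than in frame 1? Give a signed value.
-1.0

Distance in frame 1: 10.9. Distance in frame 2: 9.9.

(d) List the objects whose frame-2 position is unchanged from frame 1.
the red hexagon, the blue square, the red cross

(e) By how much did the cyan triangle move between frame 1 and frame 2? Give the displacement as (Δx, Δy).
(-5.5, 1.1)

The cyan triangle was at (17.5, 17.4) in frame 1 and (12.0, 18.5) in frame 2.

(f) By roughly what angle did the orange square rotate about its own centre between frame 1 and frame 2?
21° clockwise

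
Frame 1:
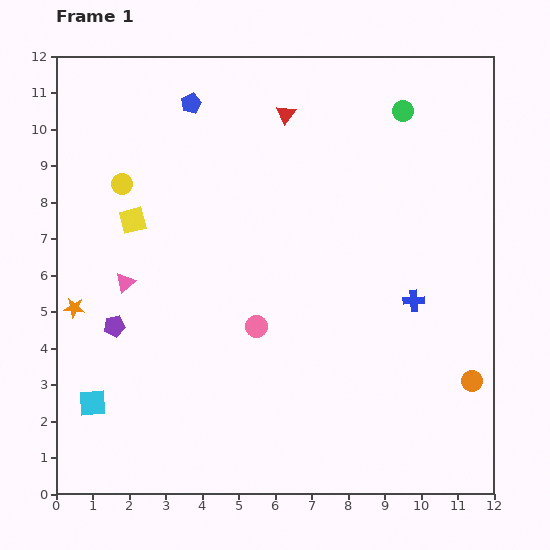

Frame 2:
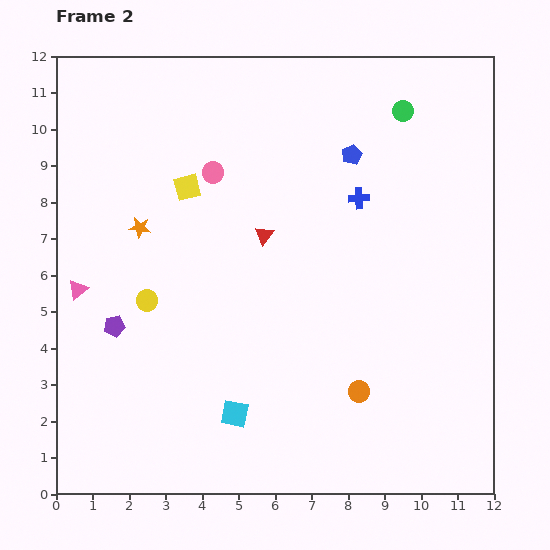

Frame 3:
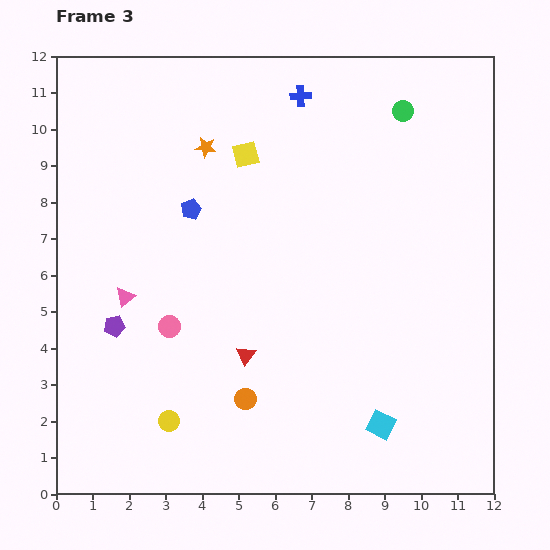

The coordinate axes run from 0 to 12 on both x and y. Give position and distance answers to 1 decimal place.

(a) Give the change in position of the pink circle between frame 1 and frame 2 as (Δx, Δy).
(-1.2, 4.2)

The pink circle was at (5.5, 4.6) in frame 1 and (4.3, 8.8) in frame 2.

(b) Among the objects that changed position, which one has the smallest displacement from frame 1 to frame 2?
the pink triangle

(moved 1.3)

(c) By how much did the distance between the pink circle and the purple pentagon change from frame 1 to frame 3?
-2.4

Distance in frame 1: 3.9. Distance in frame 3: 1.5.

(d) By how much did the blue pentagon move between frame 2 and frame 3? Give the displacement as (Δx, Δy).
(-4.4, -1.5)

The blue pentagon was at (8.1, 9.3) in frame 2 and (3.7, 7.8) in frame 3.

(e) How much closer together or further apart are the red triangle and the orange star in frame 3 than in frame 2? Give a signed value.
+2.4

Distance in frame 2: 3.4. Distance in frame 3: 5.8.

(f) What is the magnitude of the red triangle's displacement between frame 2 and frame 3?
3.3

The red triangle moved from (5.7, 7.1) to (5.2, 3.8), a distance of √(0.5² + 3.3²) ≈ 3.3.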